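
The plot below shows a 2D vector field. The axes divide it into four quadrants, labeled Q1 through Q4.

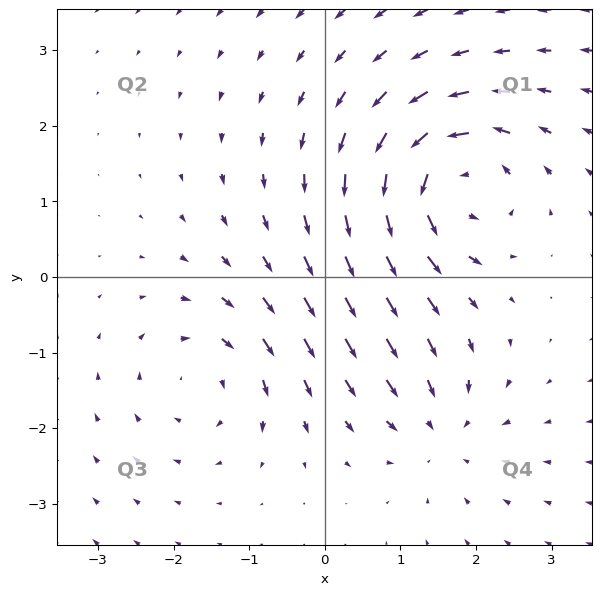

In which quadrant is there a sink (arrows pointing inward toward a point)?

Q4

The sink sits at approximately (1.5, -2.0), which lies in quadrant Q4. The divergence there is about -4, negative as expected for a sink.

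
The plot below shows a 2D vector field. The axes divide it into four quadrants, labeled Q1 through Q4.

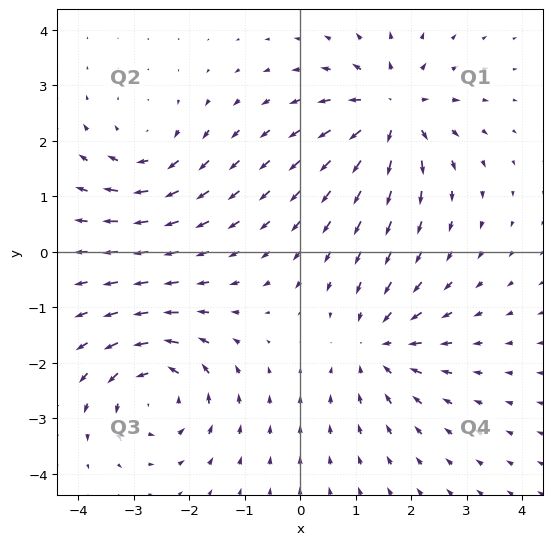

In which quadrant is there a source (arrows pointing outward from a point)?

The source sits at approximately (1.7, 2.5), which lies in quadrant Q1. The divergence there is about +6, positive as expected for a source.

Q1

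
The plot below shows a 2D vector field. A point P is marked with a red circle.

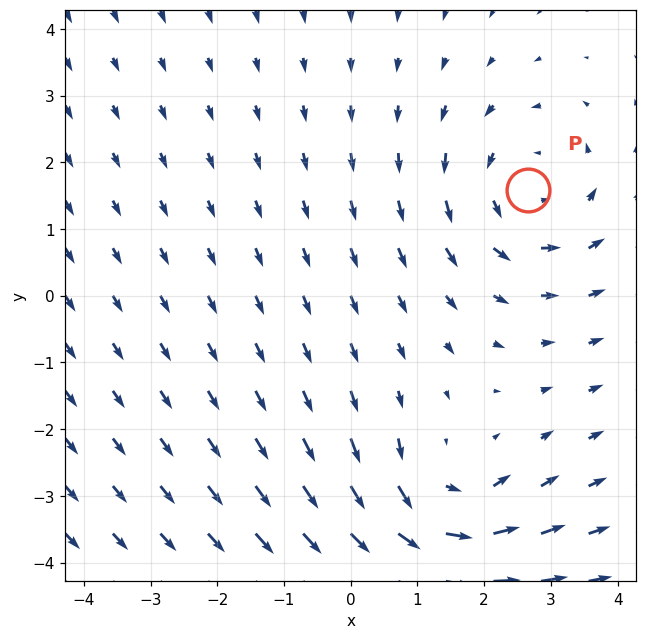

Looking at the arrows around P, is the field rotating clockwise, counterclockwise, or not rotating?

counterclockwise

Near P at (2.7, 1.6) the arrows circulate counterclockwise. The curl (z-component) there is about +3; positive curl means counterclockwise rotation.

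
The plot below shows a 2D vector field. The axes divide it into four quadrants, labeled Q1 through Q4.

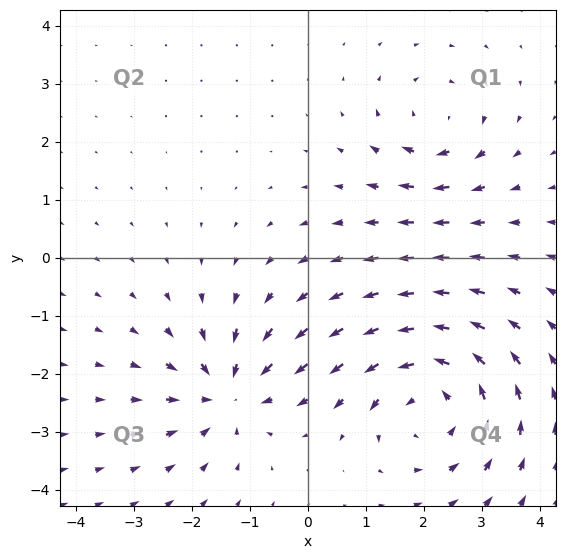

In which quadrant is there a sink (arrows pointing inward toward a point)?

The sink sits at approximately (-1.4, -2.3), which lies in quadrant Q3. The divergence there is about -4, negative as expected for a sink.

Q3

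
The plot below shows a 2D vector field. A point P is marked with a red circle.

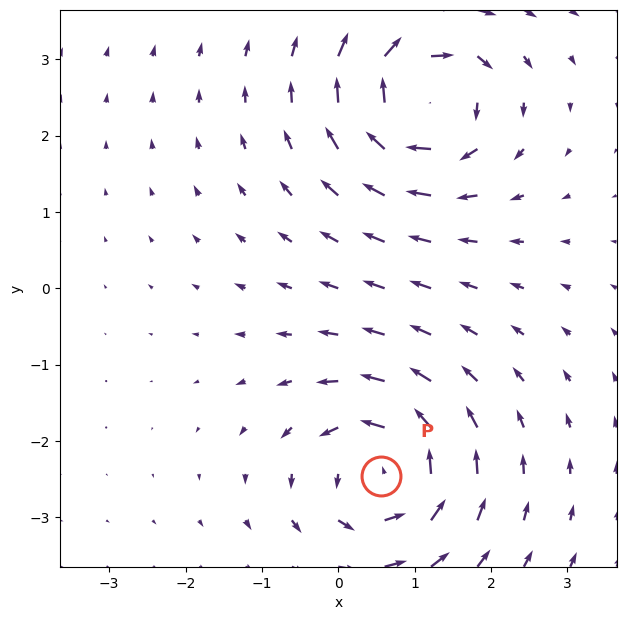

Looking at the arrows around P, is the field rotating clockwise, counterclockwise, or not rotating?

counterclockwise

Near P at (0.6, -2.5) the arrows circulate counterclockwise. The curl (z-component) there is about +5; positive curl means counterclockwise rotation.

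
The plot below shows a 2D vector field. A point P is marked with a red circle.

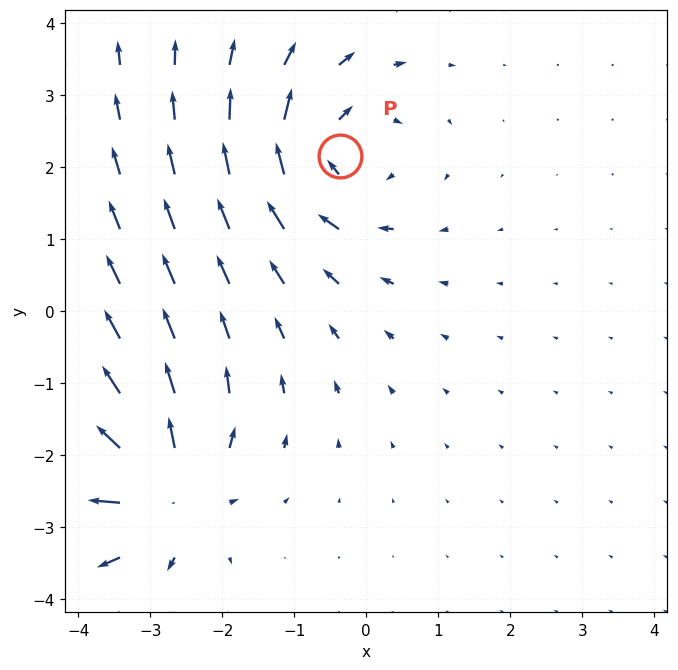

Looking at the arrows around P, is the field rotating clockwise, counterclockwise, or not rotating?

clockwise

Near P at (-0.4, 2.1) the arrows circulate clockwise. The curl (z-component) there is about -5; negative curl means clockwise rotation.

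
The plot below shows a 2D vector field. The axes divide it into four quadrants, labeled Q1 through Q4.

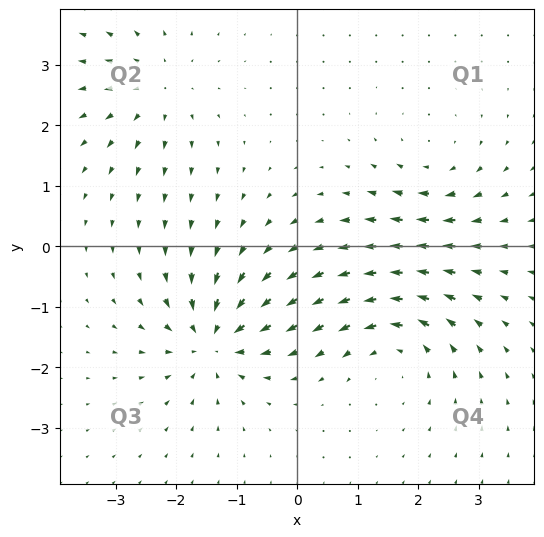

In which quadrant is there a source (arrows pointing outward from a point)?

The source sits at approximately (-2.3, 2.6), which lies in quadrant Q2. The divergence there is about +3, positive as expected for a source.

Q2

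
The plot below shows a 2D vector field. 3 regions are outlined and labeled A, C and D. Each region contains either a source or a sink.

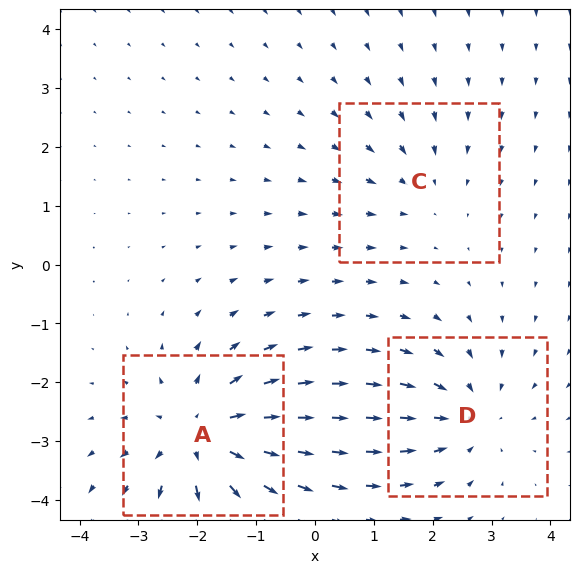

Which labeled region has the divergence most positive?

Divergence at each region's feature centre — A: about +4, C: about -2, D: about -3. Region A is most positive.

A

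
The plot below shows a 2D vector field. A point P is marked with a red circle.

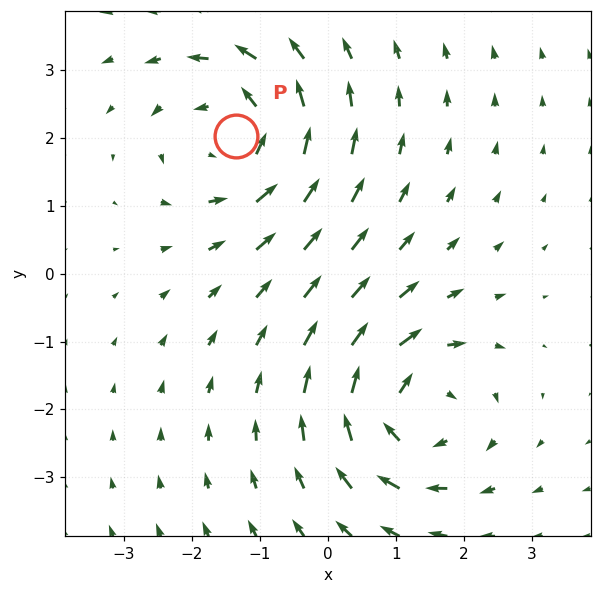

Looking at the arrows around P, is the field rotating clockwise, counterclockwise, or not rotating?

counterclockwise

Near P at (-1.4, 2.0) the arrows circulate counterclockwise. The curl (z-component) there is about +4; positive curl means counterclockwise rotation.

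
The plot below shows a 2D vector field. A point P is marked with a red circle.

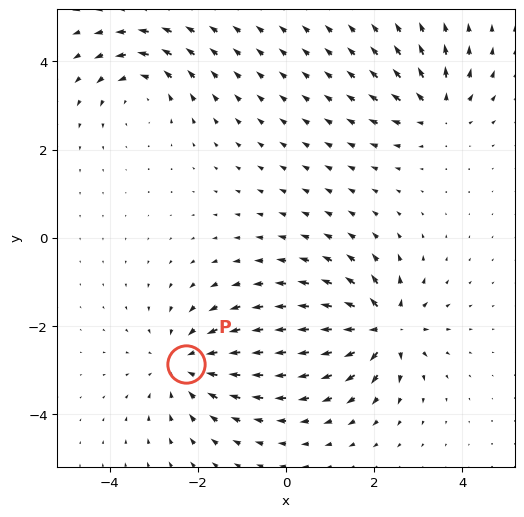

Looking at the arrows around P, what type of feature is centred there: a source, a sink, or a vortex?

At P (-2.3, -2.9) the arrows converge inward. Divergence about -4, curl ≈0 — negative divergence with near-zero curl is a sink.

sink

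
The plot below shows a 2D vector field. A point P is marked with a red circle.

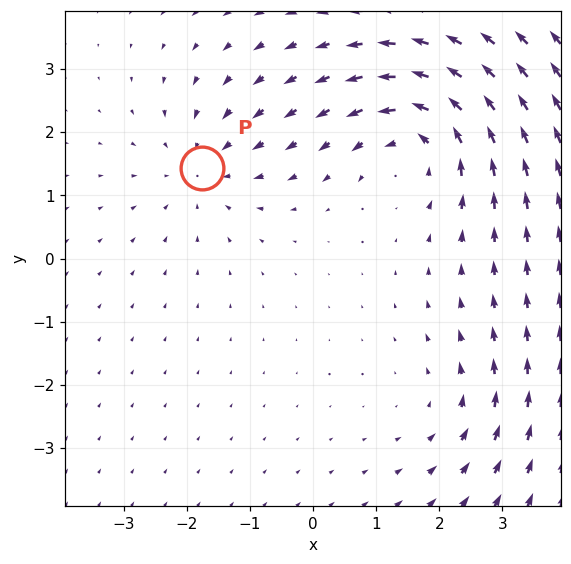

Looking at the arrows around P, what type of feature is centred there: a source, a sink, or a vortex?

At P (-1.8, 1.4) the arrows converge inward. Divergence about -3, curl ≈0 — negative divergence with near-zero curl is a sink.

sink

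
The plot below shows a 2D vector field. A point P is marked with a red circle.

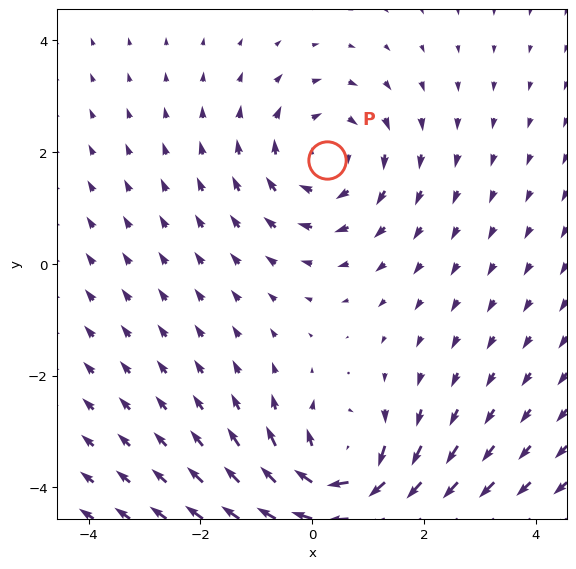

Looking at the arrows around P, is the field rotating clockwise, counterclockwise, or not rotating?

Near P at (0.3, 1.9) the arrows circulate clockwise. The curl (z-component) there is about -3; negative curl means clockwise rotation.

clockwise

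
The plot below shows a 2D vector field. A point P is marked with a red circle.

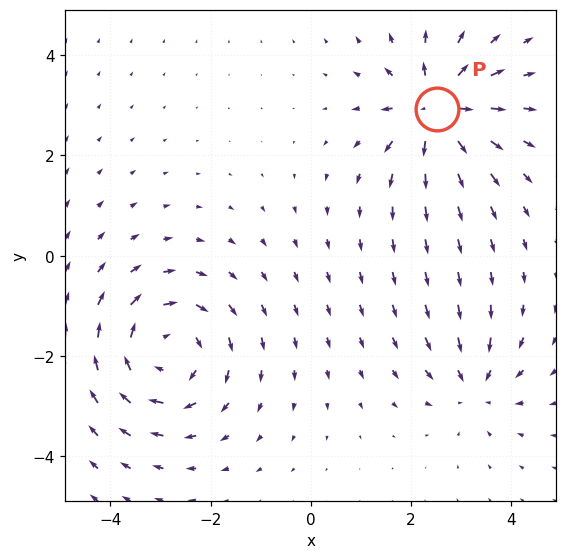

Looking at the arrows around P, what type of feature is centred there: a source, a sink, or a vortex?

At P (2.5, 2.9) the arrows spread outward. Divergence about +6, curl ≈0 — positive divergence with near-zero curl is a source.

source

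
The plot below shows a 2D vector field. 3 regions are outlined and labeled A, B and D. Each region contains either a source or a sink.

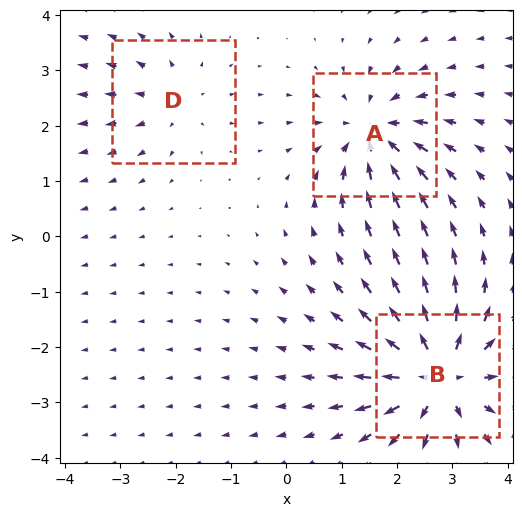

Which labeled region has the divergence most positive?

Divergence at each region's feature centre — A: about -4, B: about +6, D: about +2. Region B is most positive.

B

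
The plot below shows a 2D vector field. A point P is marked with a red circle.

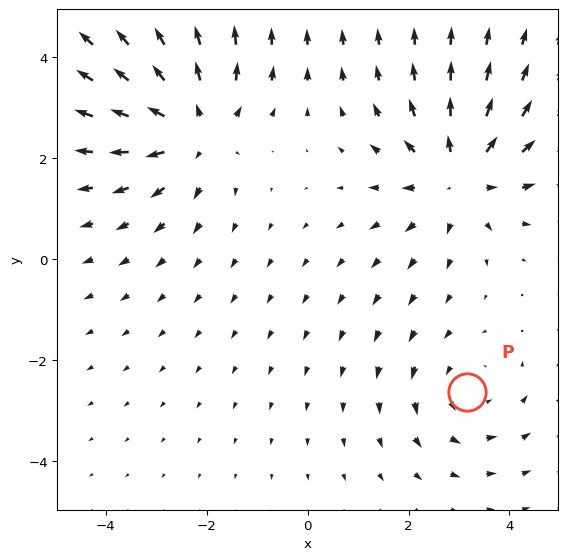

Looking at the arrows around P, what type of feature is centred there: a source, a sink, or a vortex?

At P (3.2, -2.6) the arrows circulate counterclockwise. Divergence ≈0, curl about +2 — near-zero divergence with nonzero curl is a vortex.

vortex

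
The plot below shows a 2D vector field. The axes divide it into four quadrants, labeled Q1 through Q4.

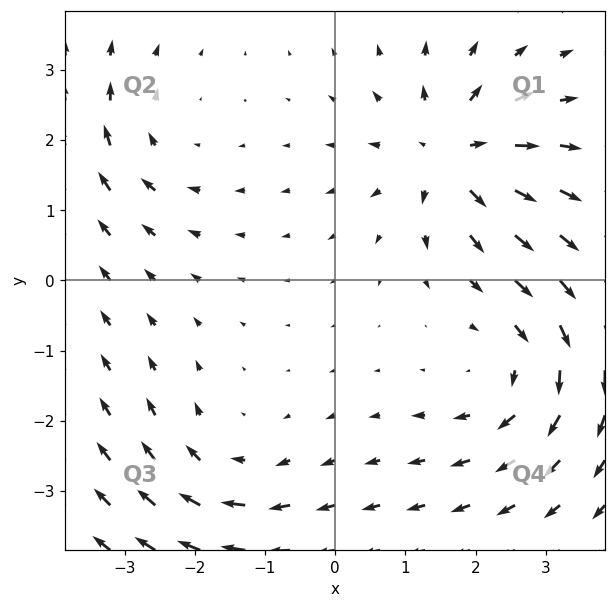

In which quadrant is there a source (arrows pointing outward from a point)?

Q1

The source sits at approximately (1.7, 1.8), which lies in quadrant Q1. The divergence there is about +6, positive as expected for a source.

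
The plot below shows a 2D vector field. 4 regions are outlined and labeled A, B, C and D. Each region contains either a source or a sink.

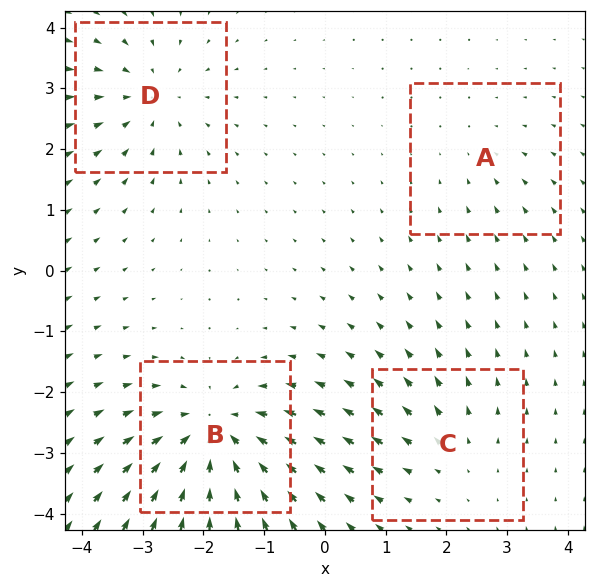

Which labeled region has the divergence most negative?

Divergence at each region's feature centre — A: about -2, B: about -7, C: about +3, D: about -4. Region B is most negative.

B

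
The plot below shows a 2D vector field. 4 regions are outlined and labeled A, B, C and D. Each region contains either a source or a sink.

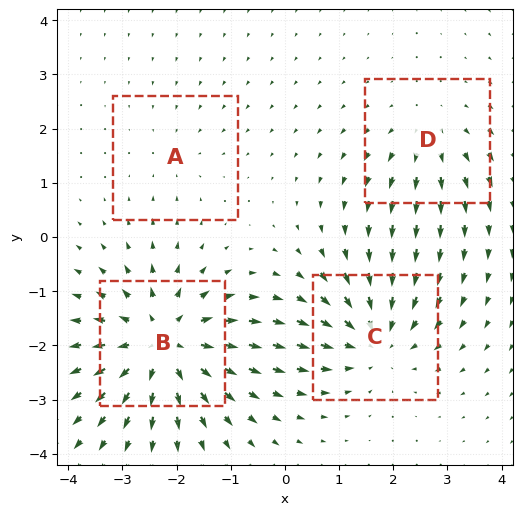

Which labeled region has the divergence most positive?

Divergence at each region's feature centre — A: about -2, B: about +7, C: about -5, D: about +3. Region B is most positive.

B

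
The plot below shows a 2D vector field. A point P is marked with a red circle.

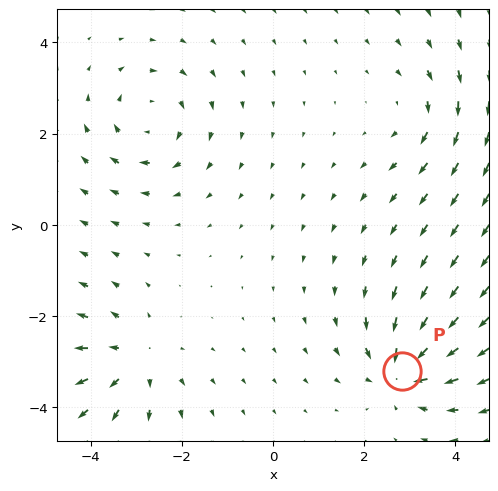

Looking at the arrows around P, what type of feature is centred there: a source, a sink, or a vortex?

sink

At P (2.8, -3.2) the arrows converge inward. Divergence about -5, curl ≈0 — negative divergence with near-zero curl is a sink.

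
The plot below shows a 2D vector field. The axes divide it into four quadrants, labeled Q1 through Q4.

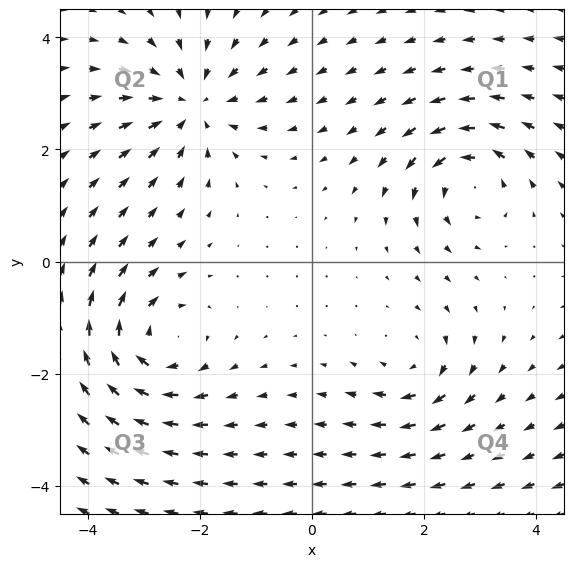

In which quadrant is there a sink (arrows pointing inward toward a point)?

Q2

The sink sits at approximately (-2.1, 2.8), which lies in quadrant Q2. The divergence there is about -4, negative as expected for a sink.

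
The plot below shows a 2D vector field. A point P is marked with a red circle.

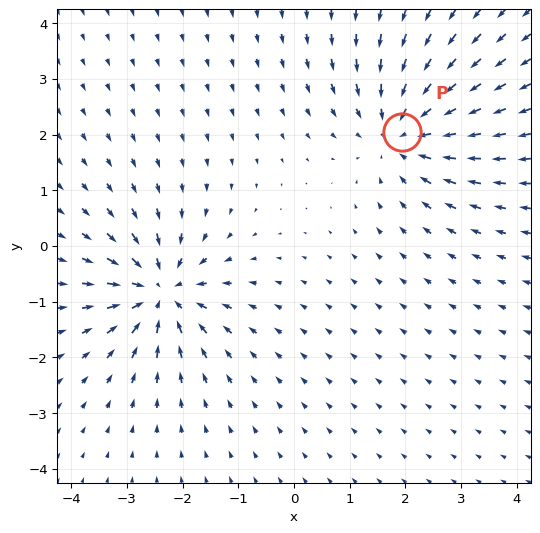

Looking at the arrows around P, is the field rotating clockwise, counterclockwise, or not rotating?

not rotating

Near P at (1.9, 2.0) the arrows show no circulation. The curl there is ≈0.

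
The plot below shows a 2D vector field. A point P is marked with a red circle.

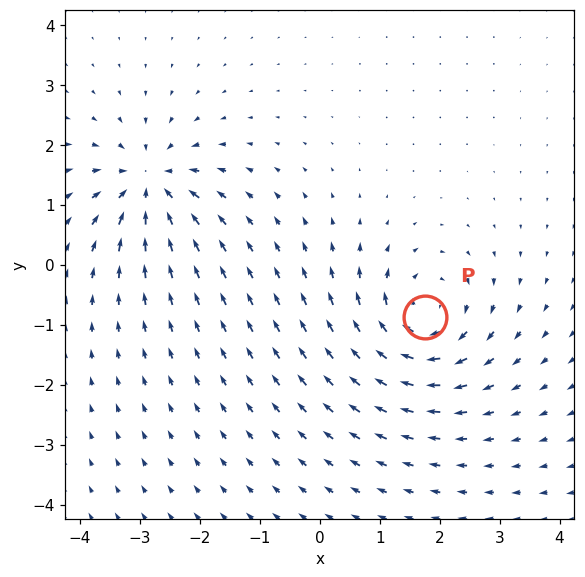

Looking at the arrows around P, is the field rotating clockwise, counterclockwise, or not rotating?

clockwise

Near P at (1.7, -0.9) the arrows circulate clockwise. The curl (z-component) there is about -5; negative curl means clockwise rotation.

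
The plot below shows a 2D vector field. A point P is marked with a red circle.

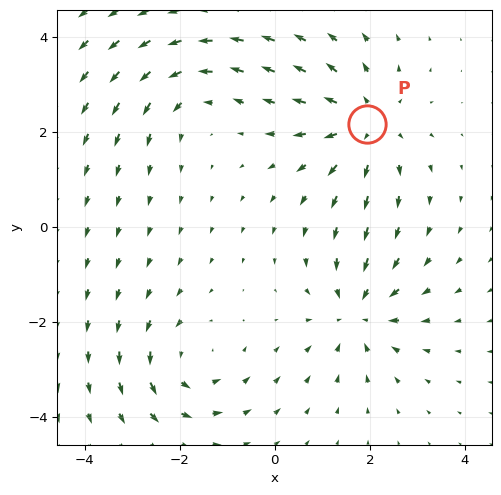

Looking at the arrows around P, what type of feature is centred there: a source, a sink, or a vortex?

source

At P (1.9, 2.2) the arrows spread outward. Divergence about +5, curl ≈0 — positive divergence with near-zero curl is a source.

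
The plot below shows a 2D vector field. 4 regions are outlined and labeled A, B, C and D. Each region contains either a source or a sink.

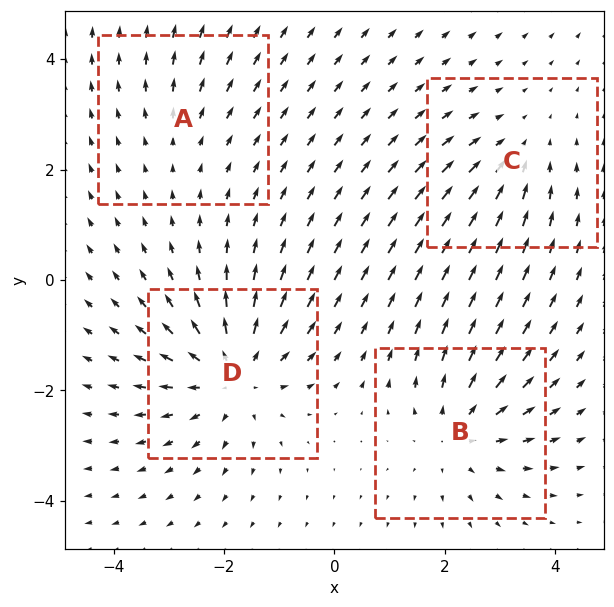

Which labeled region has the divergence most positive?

D

Divergence at each region's feature centre — A: about +2, B: about +4, C: about -3, D: about +6. Region D is most positive.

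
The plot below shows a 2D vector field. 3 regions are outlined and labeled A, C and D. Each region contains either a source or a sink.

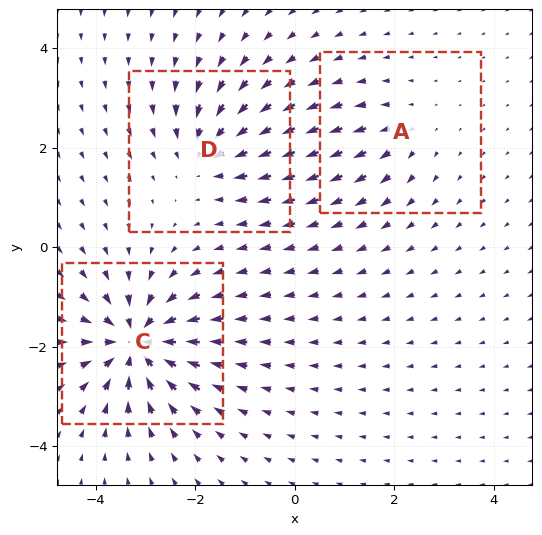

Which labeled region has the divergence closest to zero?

A

Divergence at each region's feature centre — A: about +2, C: about -6, D: about -4. Region A is closest to zero.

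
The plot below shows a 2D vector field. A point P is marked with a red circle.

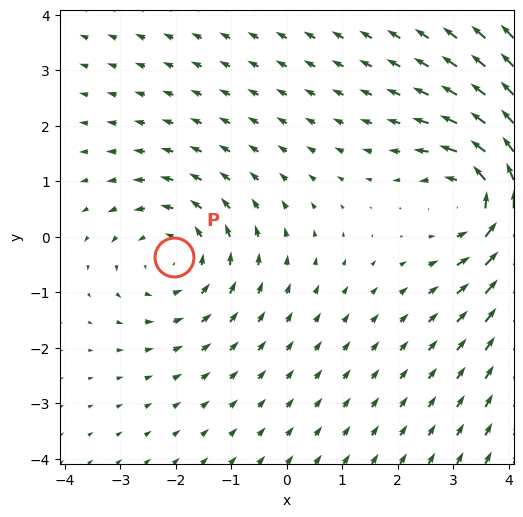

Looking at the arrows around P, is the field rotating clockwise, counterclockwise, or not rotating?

Near P at (-2.0, -0.4) the arrows circulate counterclockwise. The curl (z-component) there is about +2; positive curl means counterclockwise rotation.

counterclockwise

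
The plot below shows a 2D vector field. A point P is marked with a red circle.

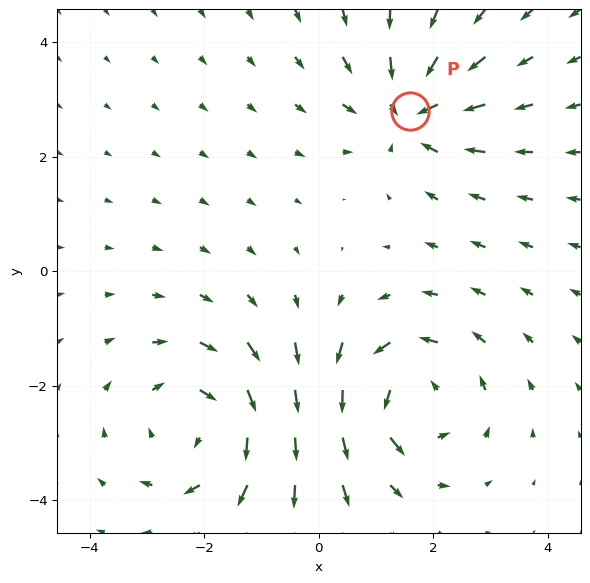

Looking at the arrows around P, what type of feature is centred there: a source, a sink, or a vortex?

sink

At P (1.6, 2.8) the arrows converge inward. Divergence about -5, curl ≈0 — negative divergence with near-zero curl is a sink.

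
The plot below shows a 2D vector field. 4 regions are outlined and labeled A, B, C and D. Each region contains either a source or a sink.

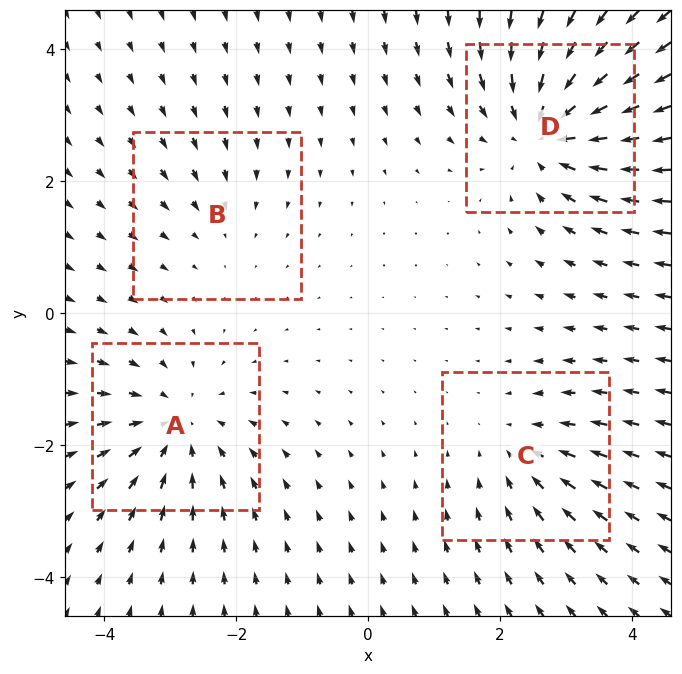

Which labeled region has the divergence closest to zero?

Divergence at each region's feature centre — A: about -4, B: about -2, C: about -3, D: about -6. Region B is closest to zero.

B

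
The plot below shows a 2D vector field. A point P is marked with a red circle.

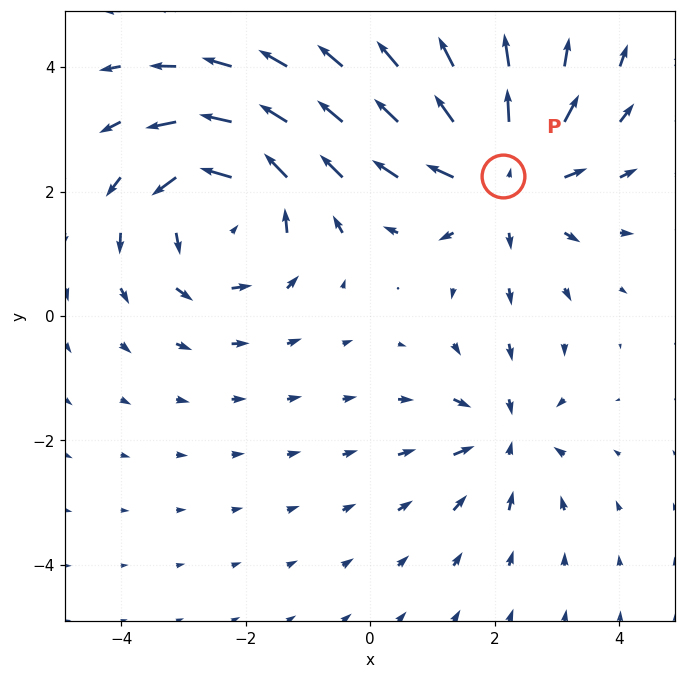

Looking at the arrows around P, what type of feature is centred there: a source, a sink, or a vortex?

At P (2.1, 2.3) the arrows spread outward. Divergence about +4, curl ≈0 — positive divergence with near-zero curl is a source.

source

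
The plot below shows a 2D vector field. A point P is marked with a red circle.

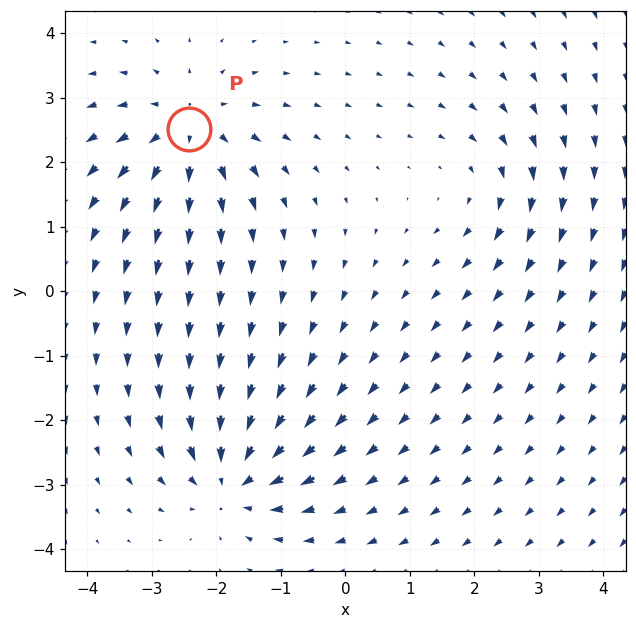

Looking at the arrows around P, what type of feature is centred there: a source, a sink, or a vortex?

At P (-2.4, 2.5) the arrows spread outward. Divergence about +4, curl ≈0 — positive divergence with near-zero curl is a source.

source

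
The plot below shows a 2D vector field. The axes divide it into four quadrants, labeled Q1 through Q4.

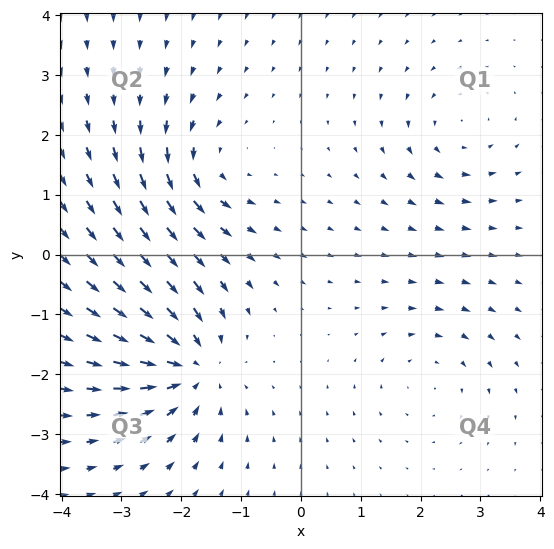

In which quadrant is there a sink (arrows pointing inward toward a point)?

Q3

The sink sits at approximately (-1.9, -1.9), which lies in quadrant Q3. The divergence there is about -5, negative as expected for a sink.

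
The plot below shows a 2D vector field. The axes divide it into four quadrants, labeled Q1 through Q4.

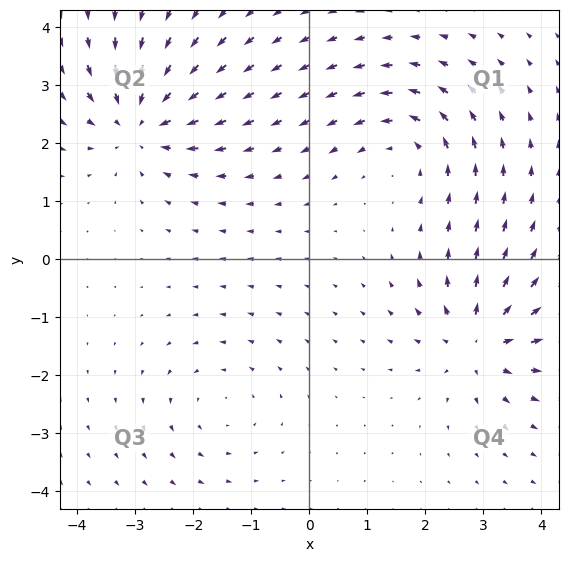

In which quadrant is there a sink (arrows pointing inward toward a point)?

Q2

The sink sits at approximately (-2.9, 2.4), which lies in quadrant Q2. The divergence there is about -5, negative as expected for a sink.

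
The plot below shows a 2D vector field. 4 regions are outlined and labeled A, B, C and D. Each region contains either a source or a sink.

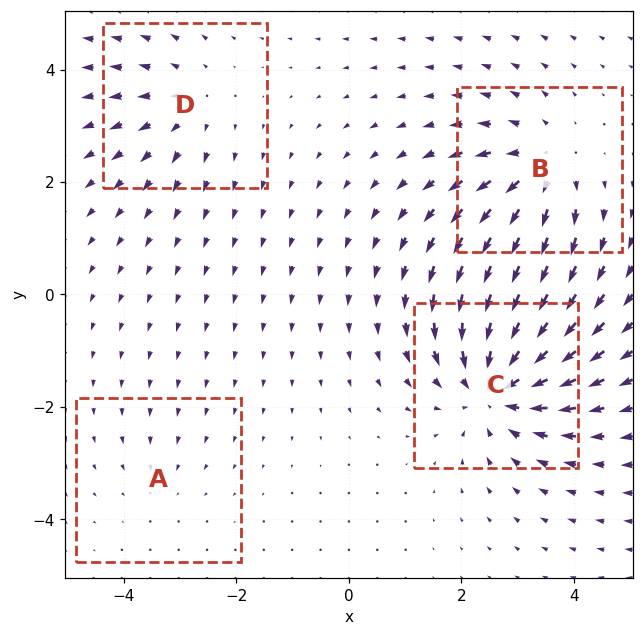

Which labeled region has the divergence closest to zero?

Divergence at each region's feature centre — A: about -2, B: about +5, C: about -7, D: about +3. Region A is closest to zero.

A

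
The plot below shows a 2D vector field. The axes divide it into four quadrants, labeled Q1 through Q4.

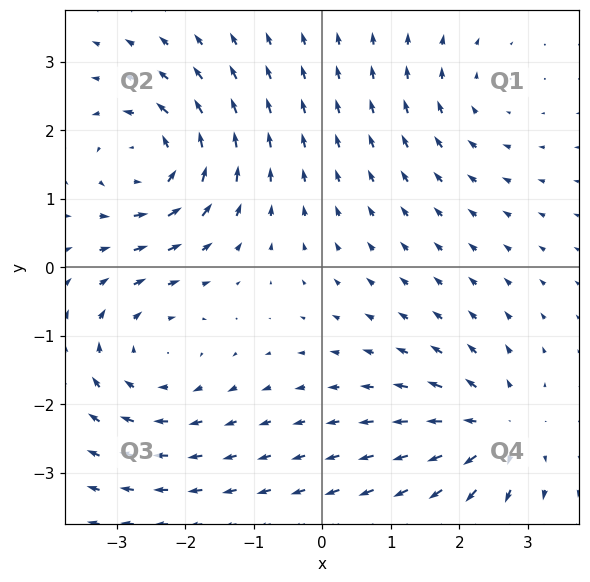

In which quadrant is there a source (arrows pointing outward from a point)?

Q4

The source sits at approximately (2.5, -2.4), which lies in quadrant Q4. The divergence there is about +5, positive as expected for a source.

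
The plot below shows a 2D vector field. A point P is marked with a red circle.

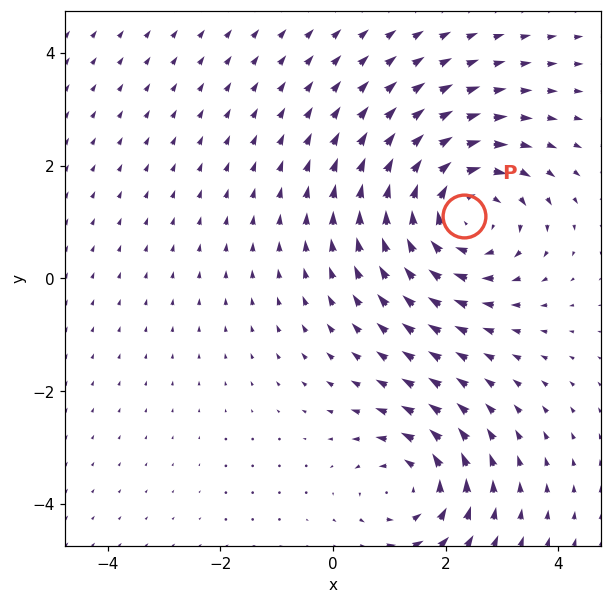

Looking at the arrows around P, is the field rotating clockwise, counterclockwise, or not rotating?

clockwise

Near P at (2.3, 1.1) the arrows circulate clockwise. The curl (z-component) there is about -4; negative curl means clockwise rotation.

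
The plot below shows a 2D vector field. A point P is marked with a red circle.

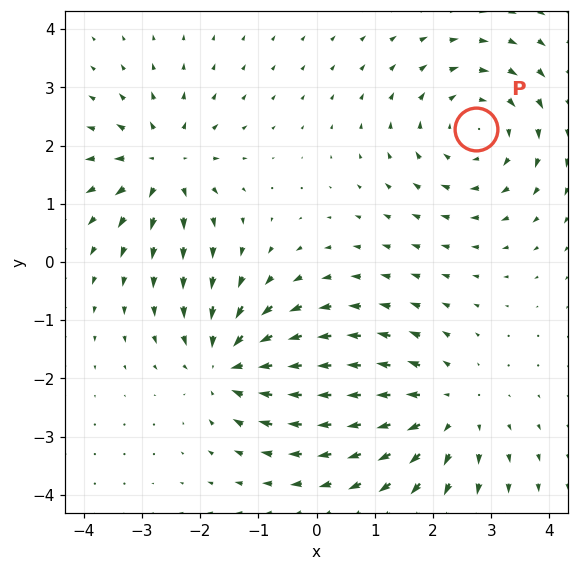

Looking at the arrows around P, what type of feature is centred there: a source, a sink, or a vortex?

At P (2.7, 2.3) the arrows circulate clockwise. Divergence ≈0, curl about -4 — near-zero divergence with nonzero curl is a vortex.

vortex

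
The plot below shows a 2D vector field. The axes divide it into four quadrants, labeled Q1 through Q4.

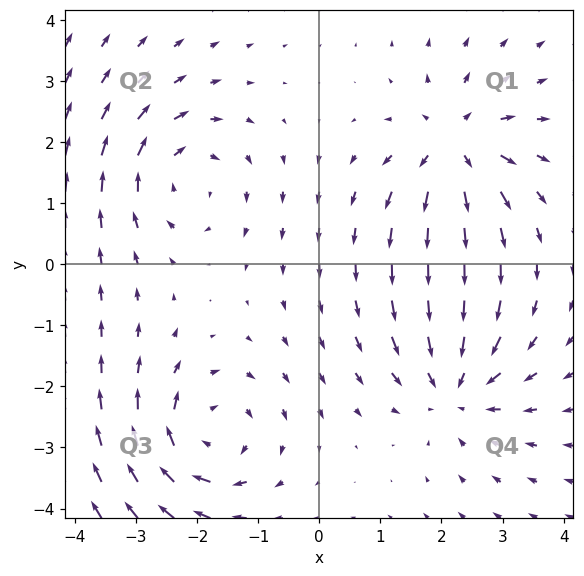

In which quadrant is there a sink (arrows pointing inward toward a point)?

The sink sits at approximately (2.2, -2.0), which lies in quadrant Q4. The divergence there is about -4, negative as expected for a sink.

Q4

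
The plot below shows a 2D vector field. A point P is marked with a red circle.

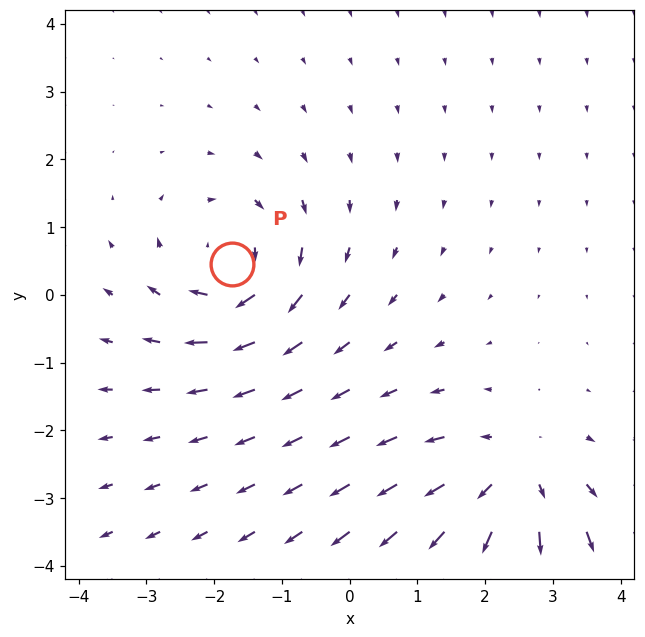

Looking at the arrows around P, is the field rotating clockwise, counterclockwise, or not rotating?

clockwise

Near P at (-1.7, 0.4) the arrows circulate clockwise. The curl (z-component) there is about -4; negative curl means clockwise rotation.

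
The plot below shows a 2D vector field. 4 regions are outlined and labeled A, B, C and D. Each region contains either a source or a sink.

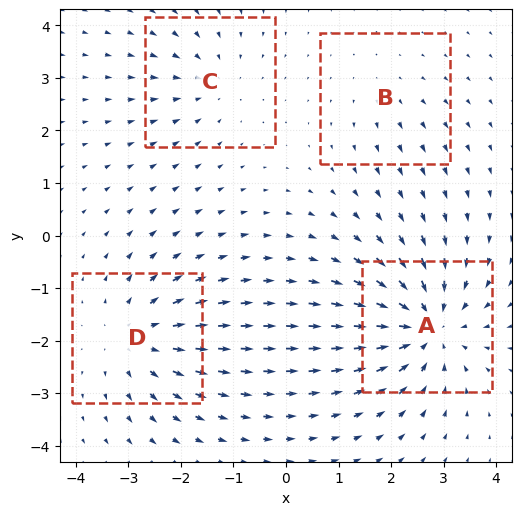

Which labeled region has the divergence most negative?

A

Divergence at each region's feature centre — A: about -7, B: about +2, C: about -3, D: about +5. Region A is most negative.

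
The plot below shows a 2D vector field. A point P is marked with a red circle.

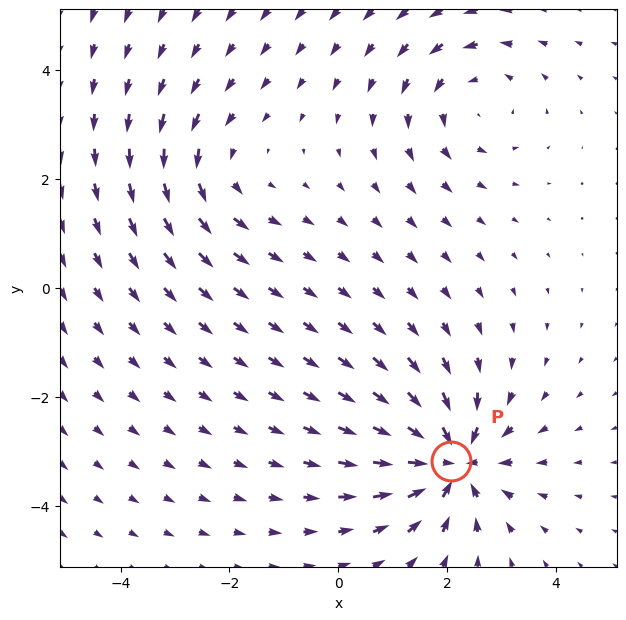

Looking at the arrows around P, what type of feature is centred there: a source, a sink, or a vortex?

sink

At P (2.1, -3.2) the arrows converge inward. Divergence about -5, curl ≈0 — negative divergence with near-zero curl is a sink.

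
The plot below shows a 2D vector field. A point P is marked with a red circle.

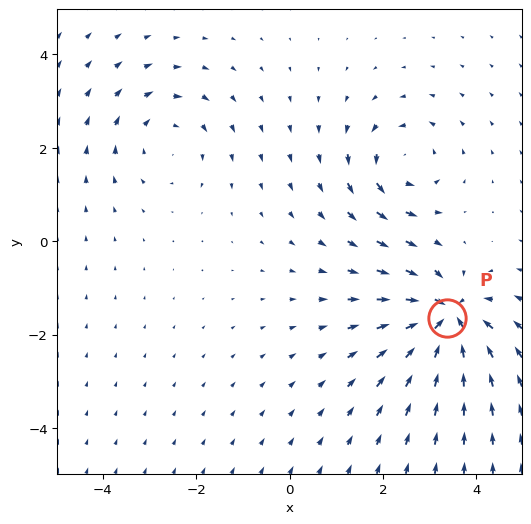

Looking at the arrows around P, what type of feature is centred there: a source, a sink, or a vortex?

sink

At P (3.4, -1.6) the arrows converge inward. Divergence about -6, curl ≈0 — negative divergence with near-zero curl is a sink.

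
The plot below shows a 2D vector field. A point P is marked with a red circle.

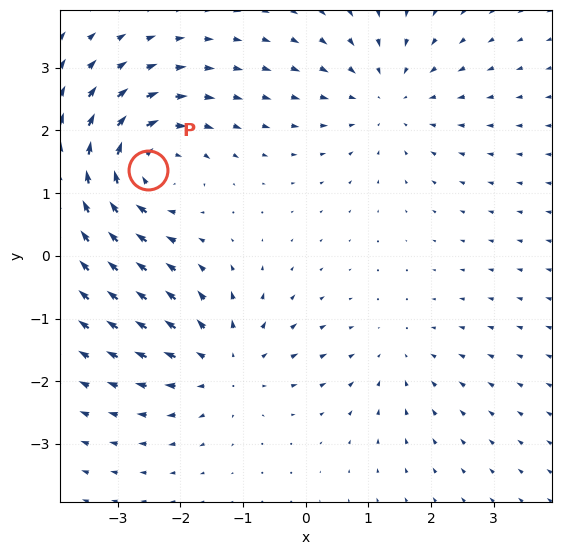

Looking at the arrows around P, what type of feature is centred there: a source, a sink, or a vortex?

At P (-2.5, 1.4) the arrows circulate clockwise. Divergence ≈0, curl about -6 — near-zero divergence with nonzero curl is a vortex.

vortex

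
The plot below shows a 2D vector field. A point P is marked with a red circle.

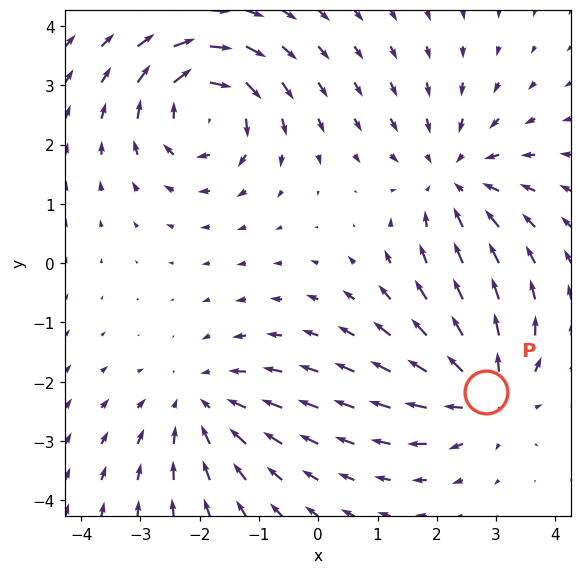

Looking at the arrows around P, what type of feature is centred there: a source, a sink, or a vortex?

At P (2.8, -2.2) the arrows spread outward. Divergence about +5, curl ≈0 — positive divergence with near-zero curl is a source.

source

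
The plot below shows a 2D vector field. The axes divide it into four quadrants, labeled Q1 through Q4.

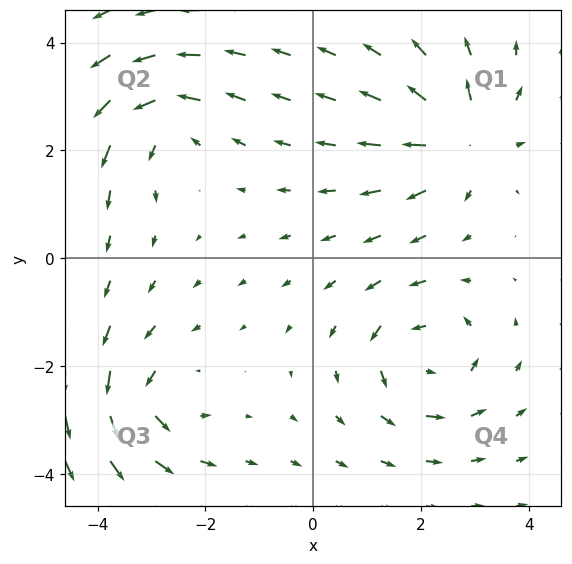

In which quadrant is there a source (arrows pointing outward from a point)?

Q1

The source sits at approximately (2.8, 2.2), which lies in quadrant Q1. The divergence there is about +5, positive as expected for a source.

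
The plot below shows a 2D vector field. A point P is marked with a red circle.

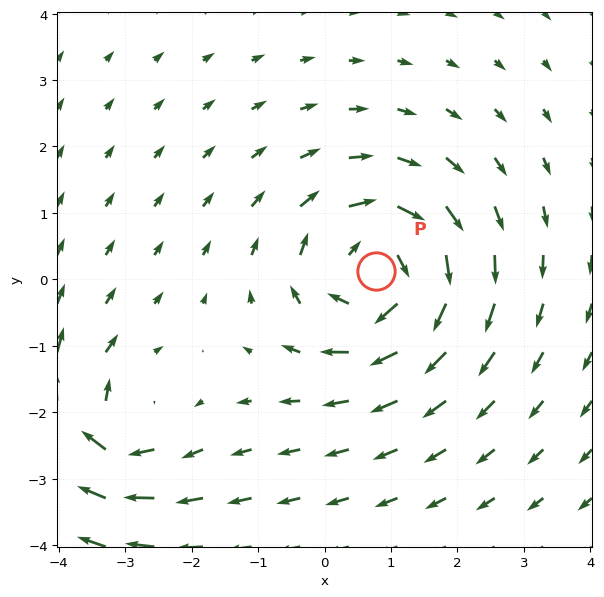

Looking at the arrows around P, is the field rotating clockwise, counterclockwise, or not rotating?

Near P at (0.8, 0.1) the arrows circulate clockwise. The curl (z-component) there is about -5; negative curl means clockwise rotation.

clockwise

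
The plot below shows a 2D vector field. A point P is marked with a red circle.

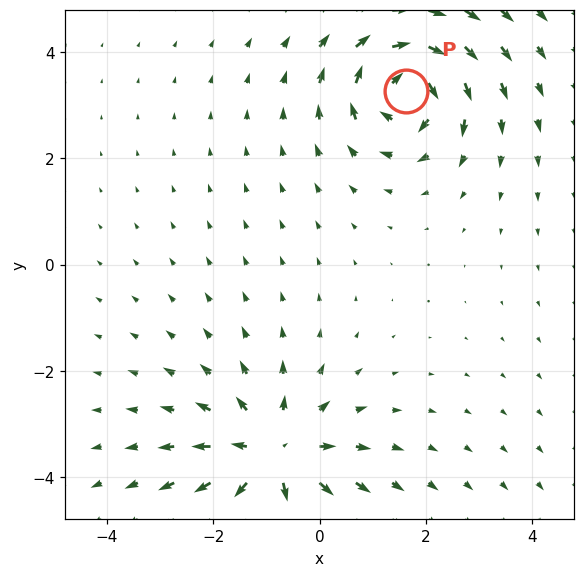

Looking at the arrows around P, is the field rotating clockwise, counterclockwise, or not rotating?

Near P at (1.6, 3.3) the arrows circulate clockwise. The curl (z-component) there is about -5; negative curl means clockwise rotation.

clockwise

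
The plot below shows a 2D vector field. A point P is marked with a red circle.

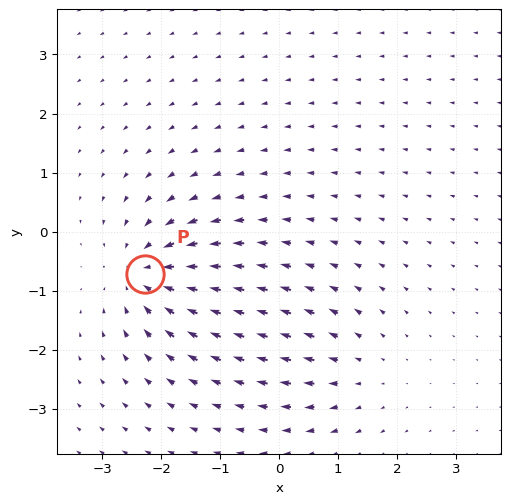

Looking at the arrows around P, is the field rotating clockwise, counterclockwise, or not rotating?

not rotating

Near P at (-2.3, -0.7) the arrows show no circulation. The curl there is ≈0.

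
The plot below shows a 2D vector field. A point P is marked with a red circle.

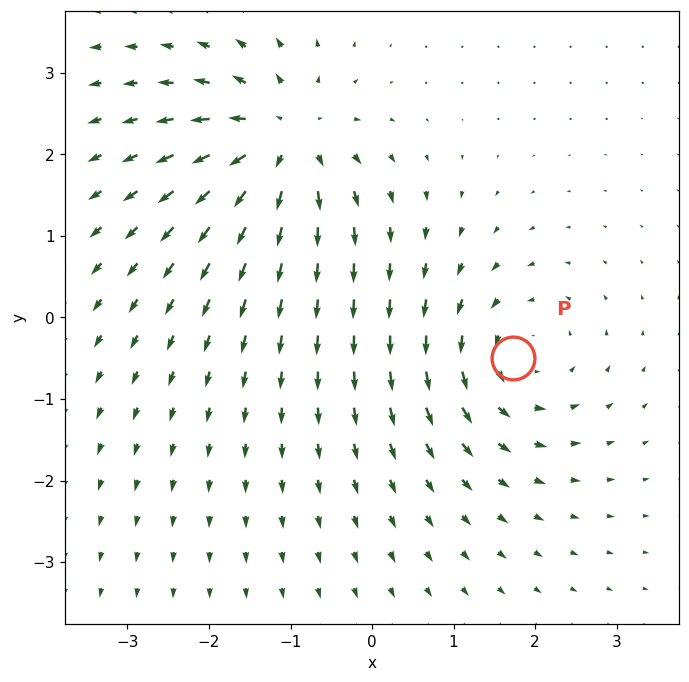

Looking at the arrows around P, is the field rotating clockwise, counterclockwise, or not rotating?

counterclockwise

Near P at (1.7, -0.5) the arrows circulate counterclockwise. The curl (z-component) there is about +4; positive curl means counterclockwise rotation.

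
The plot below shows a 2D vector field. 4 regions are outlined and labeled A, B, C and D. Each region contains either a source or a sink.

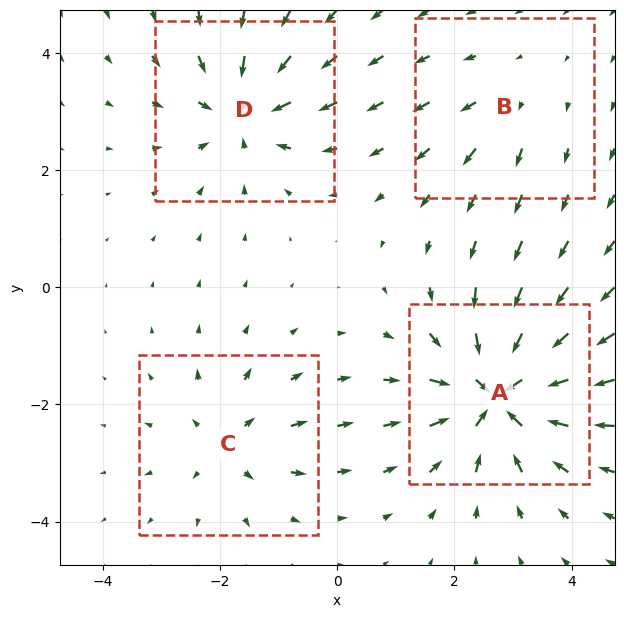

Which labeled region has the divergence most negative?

Divergence at each region's feature centre — A: about -8, B: about +2, C: about +4, D: about -5. Region A is most negative.

A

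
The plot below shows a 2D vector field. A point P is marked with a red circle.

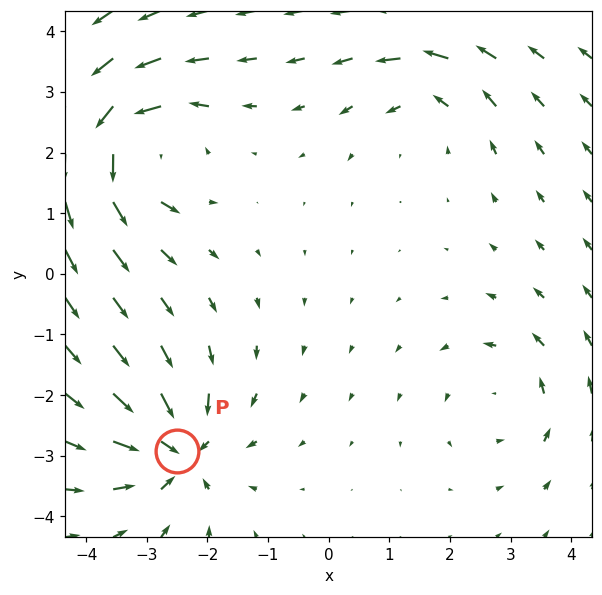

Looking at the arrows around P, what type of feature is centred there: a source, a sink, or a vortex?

At P (-2.5, -2.9) the arrows converge inward. Divergence about -6, curl ≈0 — negative divergence with near-zero curl is a sink.

sink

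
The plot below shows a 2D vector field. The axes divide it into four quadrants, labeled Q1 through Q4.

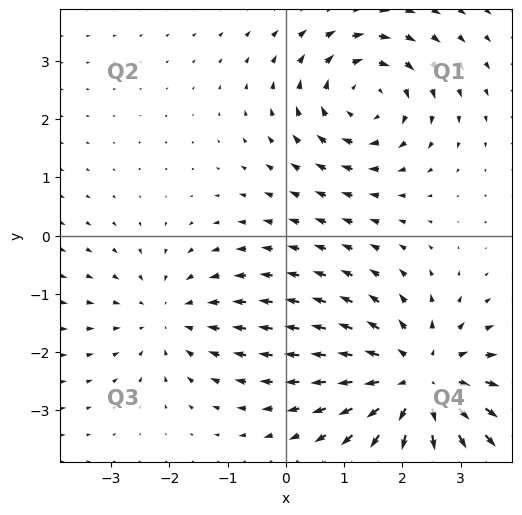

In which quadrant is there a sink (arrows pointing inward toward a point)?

The sink sits at approximately (-2.0, -1.4), which lies in quadrant Q3. The divergence there is about -2, negative as expected for a sink.

Q3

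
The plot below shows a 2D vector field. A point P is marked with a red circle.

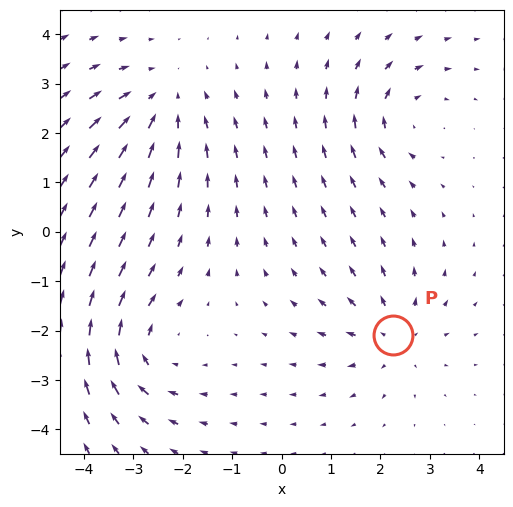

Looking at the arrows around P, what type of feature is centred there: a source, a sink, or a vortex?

At P (2.3, -2.1) the arrows spread outward. Divergence about +4, curl ≈0 — positive divergence with near-zero curl is a source.

source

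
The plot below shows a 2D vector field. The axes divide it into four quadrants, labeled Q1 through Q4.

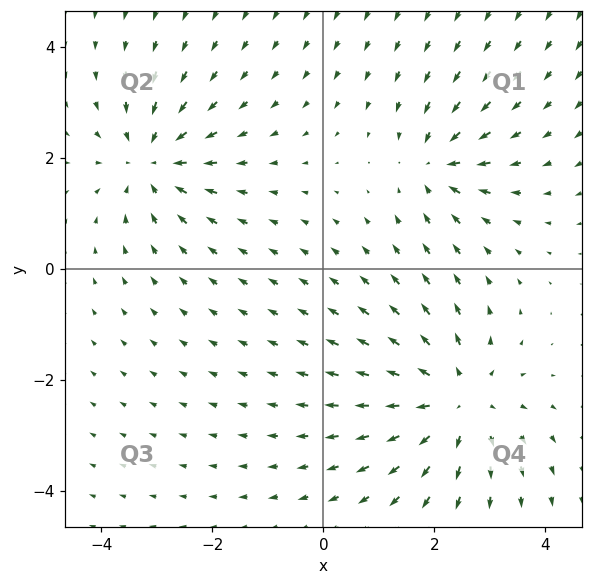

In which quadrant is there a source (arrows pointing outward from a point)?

Q4

The source sits at approximately (2.4, -2.4), which lies in quadrant Q4. The divergence there is about +4, positive as expected for a source.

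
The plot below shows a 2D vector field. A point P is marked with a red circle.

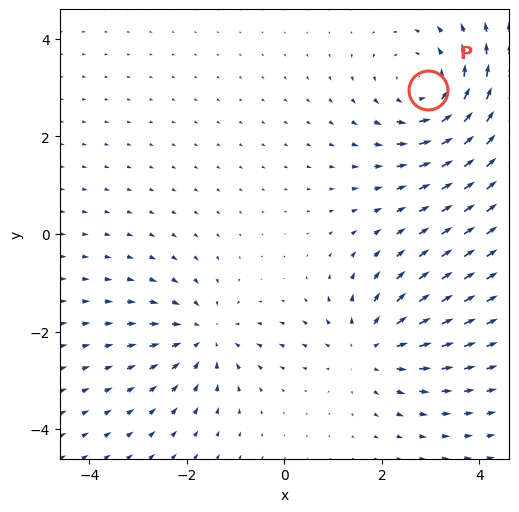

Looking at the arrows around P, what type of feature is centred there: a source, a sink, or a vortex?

vortex

At P (2.9, 3.0) the arrows circulate counterclockwise. Divergence ≈0, curl about +4 — near-zero divergence with nonzero curl is a vortex.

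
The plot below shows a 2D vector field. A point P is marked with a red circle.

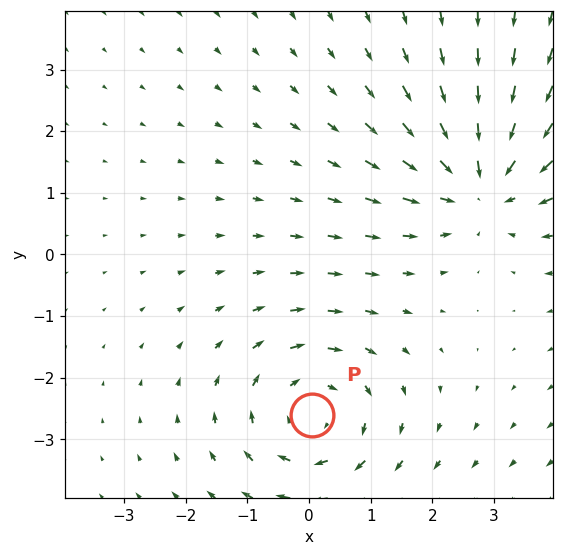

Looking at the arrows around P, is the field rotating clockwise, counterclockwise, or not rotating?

clockwise

Near P at (0.0, -2.6) the arrows circulate clockwise. The curl (z-component) there is about -3; negative curl means clockwise rotation.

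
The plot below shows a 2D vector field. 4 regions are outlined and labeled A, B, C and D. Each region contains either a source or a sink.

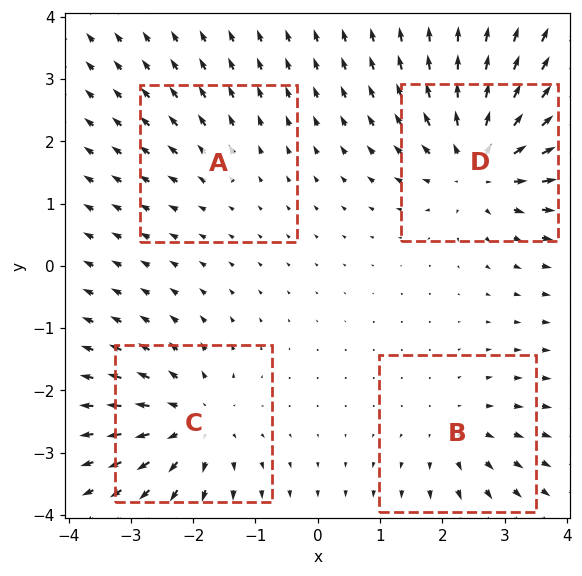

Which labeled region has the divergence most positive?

Divergence at each region's feature centre — A: about +2, B: about +4, C: about +6, D: about +7. Region D is most positive.

D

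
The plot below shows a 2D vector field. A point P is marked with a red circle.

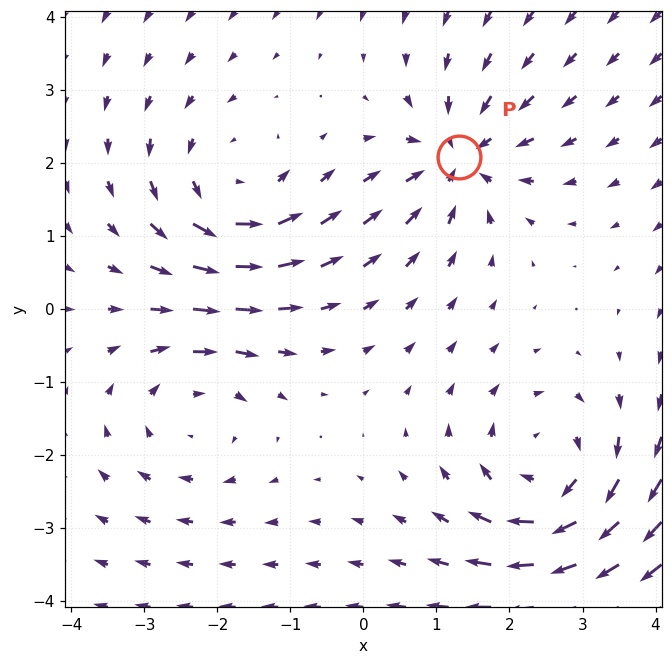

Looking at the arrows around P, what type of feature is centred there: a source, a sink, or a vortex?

sink

At P (1.3, 2.1) the arrows converge inward. Divergence about -4, curl ≈0 — negative divergence with near-zero curl is a sink.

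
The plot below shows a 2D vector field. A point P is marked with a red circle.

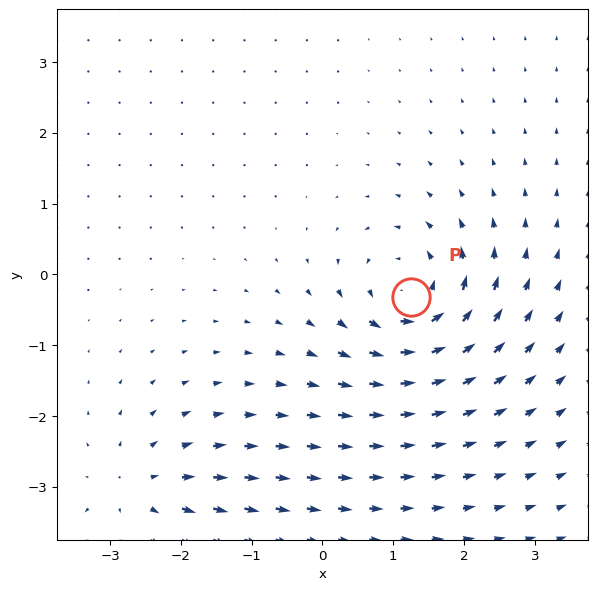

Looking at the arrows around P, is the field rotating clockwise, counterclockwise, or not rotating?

counterclockwise

Near P at (1.3, -0.3) the arrows circulate counterclockwise. The curl (z-component) there is about +6; positive curl means counterclockwise rotation.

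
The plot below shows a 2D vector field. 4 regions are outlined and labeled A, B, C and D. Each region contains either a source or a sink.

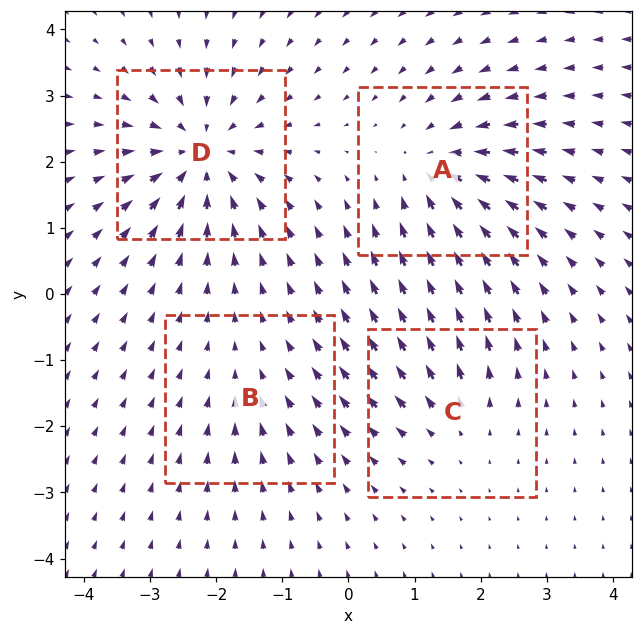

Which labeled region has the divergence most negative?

D

Divergence at each region's feature centre — A: about -5, B: about -2, C: about +3, D: about -7. Region D is most negative.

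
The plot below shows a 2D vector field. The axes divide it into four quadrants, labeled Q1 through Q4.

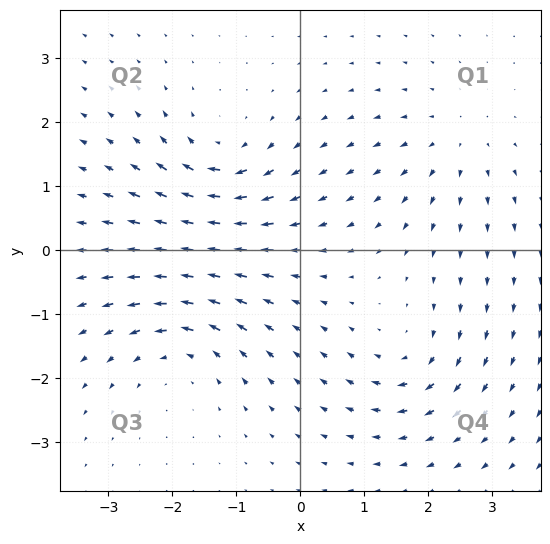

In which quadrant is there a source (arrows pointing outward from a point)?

The source sits at approximately (2.4, 1.7), which lies in quadrant Q1. The divergence there is about +3, positive as expected for a source.

Q1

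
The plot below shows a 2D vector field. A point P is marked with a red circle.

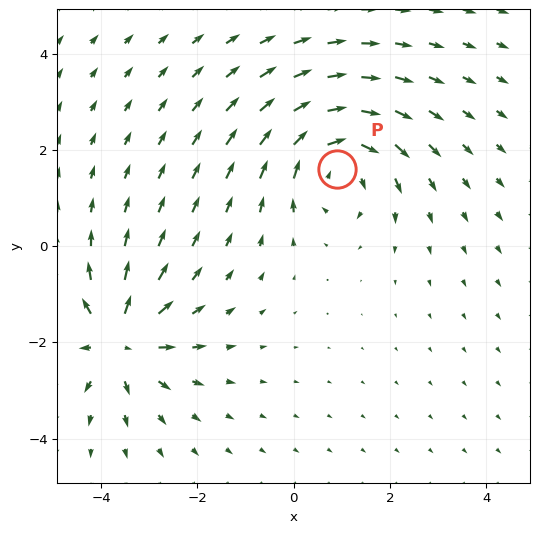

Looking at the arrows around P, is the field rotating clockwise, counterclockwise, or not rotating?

clockwise

Near P at (0.9, 1.6) the arrows circulate clockwise. The curl (z-component) there is about -4; negative curl means clockwise rotation.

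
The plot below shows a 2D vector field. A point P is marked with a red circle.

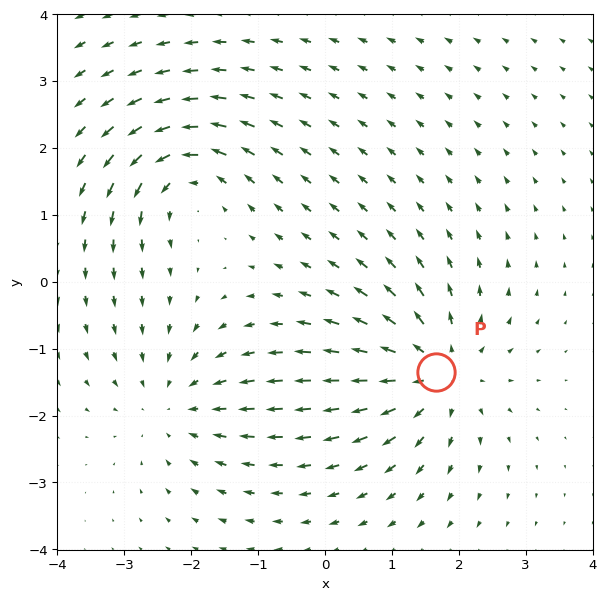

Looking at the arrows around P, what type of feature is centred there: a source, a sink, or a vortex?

At P (1.7, -1.3) the arrows spread outward. Divergence about +6, curl ≈0 — positive divergence with near-zero curl is a source.

source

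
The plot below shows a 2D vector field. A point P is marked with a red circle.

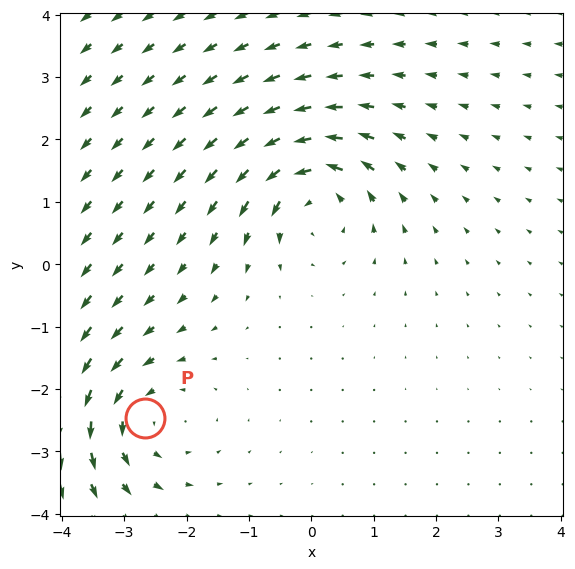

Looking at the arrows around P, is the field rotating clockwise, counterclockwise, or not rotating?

counterclockwise

Near P at (-2.7, -2.5) the arrows circulate counterclockwise. The curl (z-component) there is about +3; positive curl means counterclockwise rotation.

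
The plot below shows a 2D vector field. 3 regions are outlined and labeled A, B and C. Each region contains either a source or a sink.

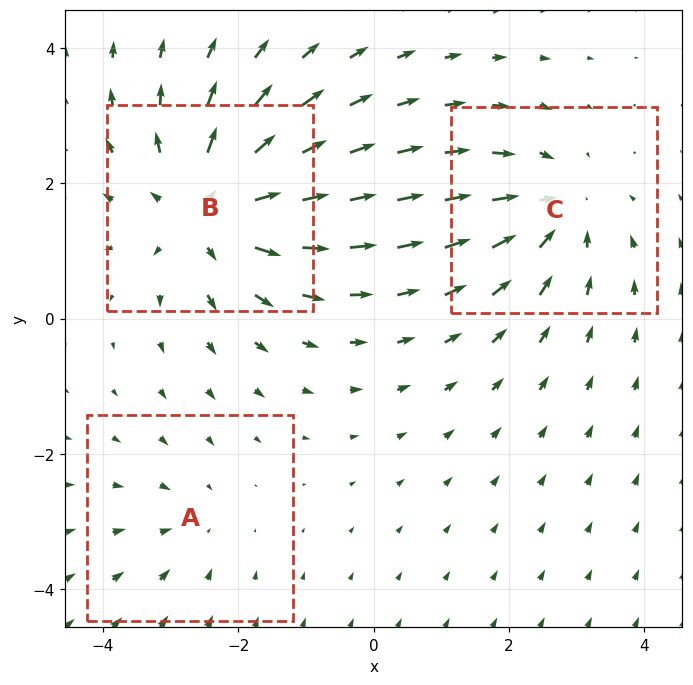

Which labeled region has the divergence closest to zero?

Divergence at each region's feature centre — A: about -2, B: about +4, C: about -3. Region A is closest to zero.

A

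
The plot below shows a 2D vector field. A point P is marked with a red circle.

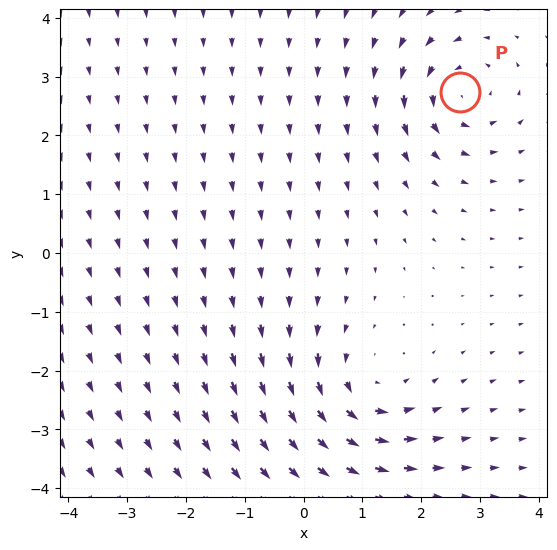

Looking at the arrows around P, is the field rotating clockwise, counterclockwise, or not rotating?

counterclockwise

Near P at (2.7, 2.7) the arrows circulate counterclockwise. The curl (z-component) there is about +5; positive curl means counterclockwise rotation.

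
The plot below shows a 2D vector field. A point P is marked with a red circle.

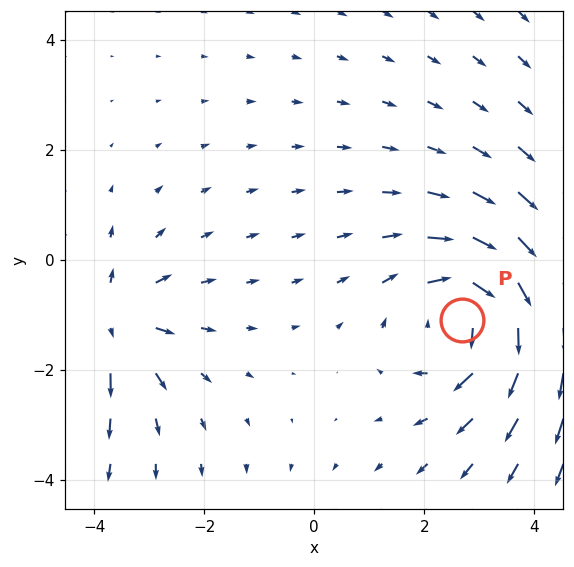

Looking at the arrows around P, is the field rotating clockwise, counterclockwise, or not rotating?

clockwise

Near P at (2.7, -1.1) the arrows circulate clockwise. The curl (z-component) there is about -4; negative curl means clockwise rotation.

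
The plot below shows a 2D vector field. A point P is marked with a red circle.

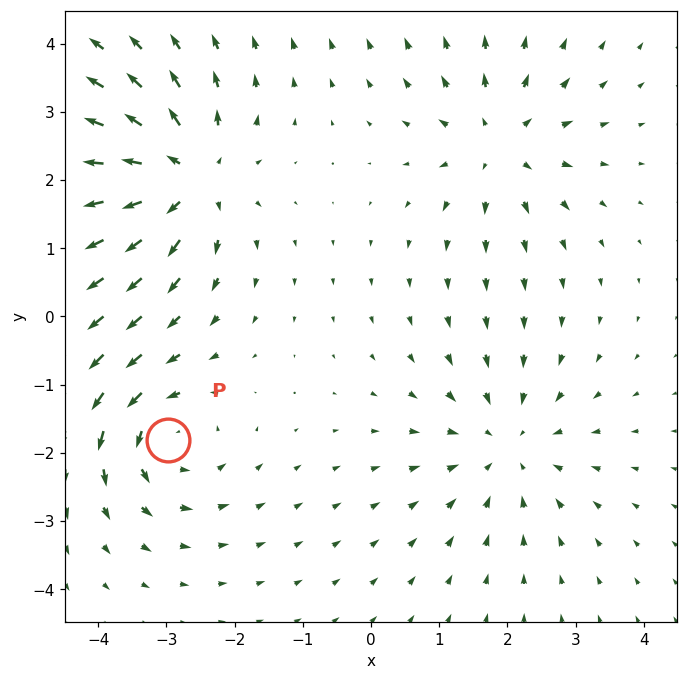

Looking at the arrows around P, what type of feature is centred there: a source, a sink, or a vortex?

vortex

At P (-3.0, -1.8) the arrows circulate counterclockwise. Divergence ≈0, curl about +4 — near-zero divergence with nonzero curl is a vortex.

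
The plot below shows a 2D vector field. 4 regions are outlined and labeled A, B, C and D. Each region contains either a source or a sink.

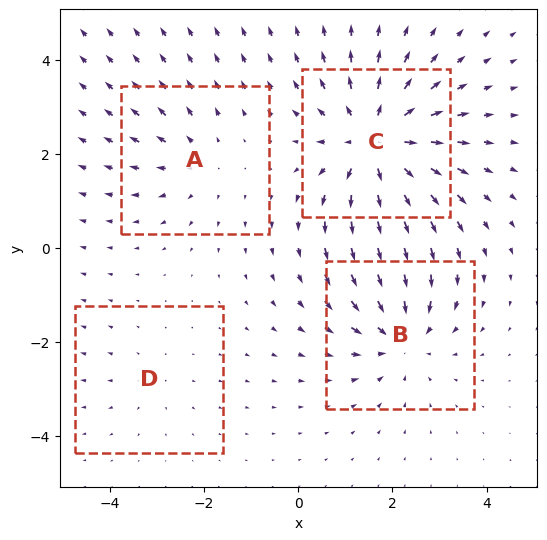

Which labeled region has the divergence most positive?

Divergence at each region's feature centre — A: about +3, B: about -4, C: about +6, D: about +2. Region C is most positive.

C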